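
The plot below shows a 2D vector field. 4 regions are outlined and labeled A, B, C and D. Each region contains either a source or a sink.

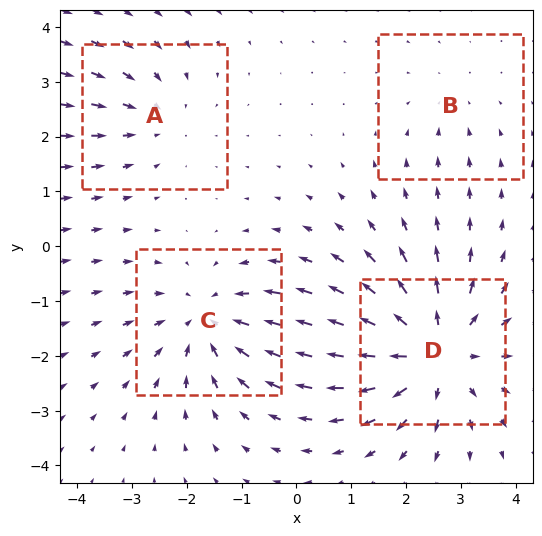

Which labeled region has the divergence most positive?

D

Divergence at each region's feature centre — A: about -3, B: about -2, C: about -4, D: about +6. Region D is most positive.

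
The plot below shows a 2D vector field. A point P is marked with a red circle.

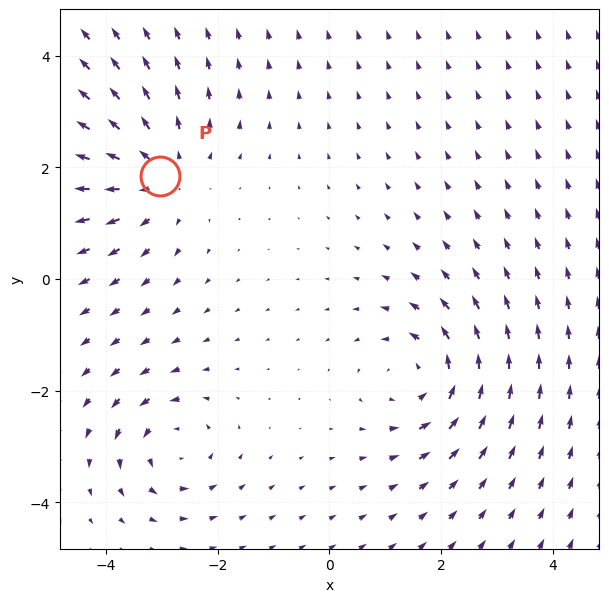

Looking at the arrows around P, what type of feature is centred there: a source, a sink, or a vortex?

At P (-3.0, 1.9) the arrows spread outward. Divergence about +3, curl ≈0 — positive divergence with near-zero curl is a source.

source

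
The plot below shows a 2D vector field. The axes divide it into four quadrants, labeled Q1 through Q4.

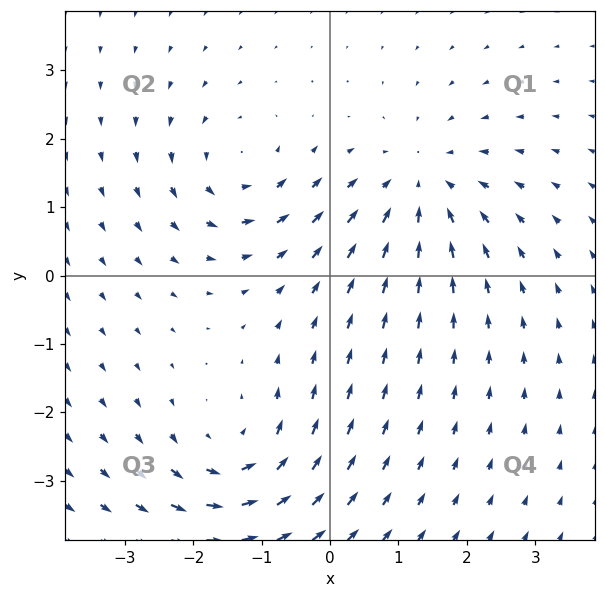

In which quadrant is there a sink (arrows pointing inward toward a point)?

Q1

The sink sits at approximately (1.3, 1.3), which lies in quadrant Q1. The divergence there is about -4, negative as expected for a sink.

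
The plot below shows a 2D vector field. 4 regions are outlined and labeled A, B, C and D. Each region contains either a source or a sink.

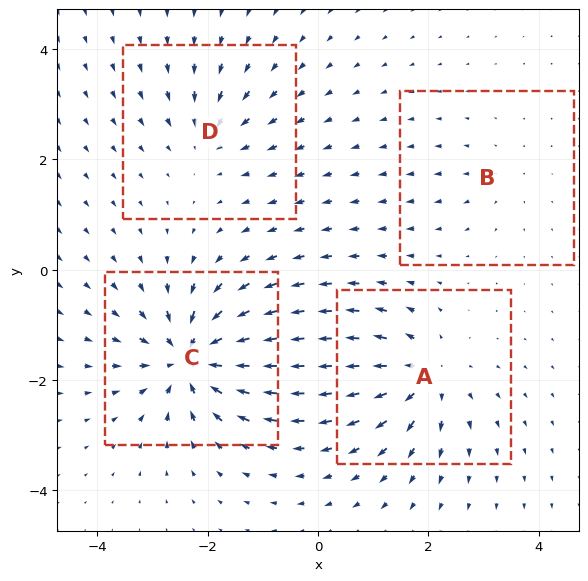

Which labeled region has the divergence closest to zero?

B

Divergence at each region's feature centre — A: about +6, B: about +2, C: about -8, D: about -4. Region B is closest to zero.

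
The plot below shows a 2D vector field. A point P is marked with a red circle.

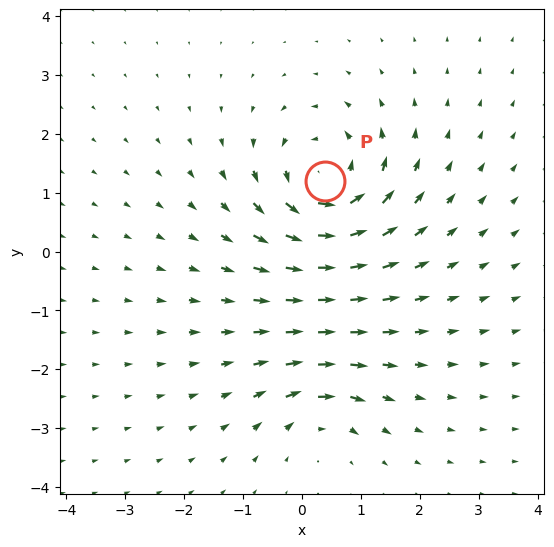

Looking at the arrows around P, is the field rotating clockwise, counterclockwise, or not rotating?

Near P at (0.4, 1.2) the arrows circulate counterclockwise. The curl (z-component) there is about +6; positive curl means counterclockwise rotation.

counterclockwise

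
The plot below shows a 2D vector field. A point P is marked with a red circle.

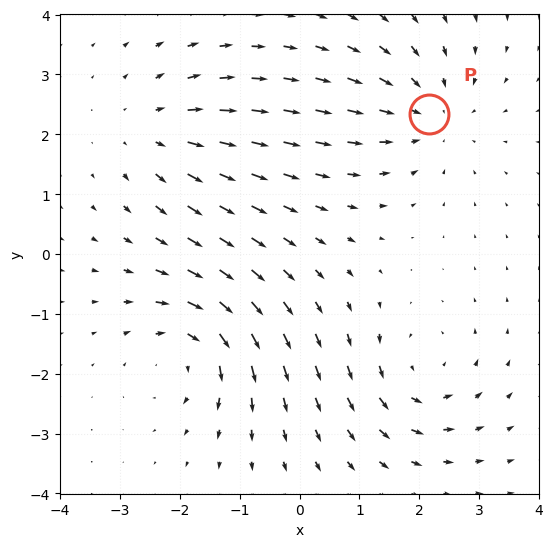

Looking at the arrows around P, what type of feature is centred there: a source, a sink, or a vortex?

At P (2.2, 2.3) the arrows converge inward. Divergence about -4, curl ≈0 — negative divergence with near-zero curl is a sink.

sink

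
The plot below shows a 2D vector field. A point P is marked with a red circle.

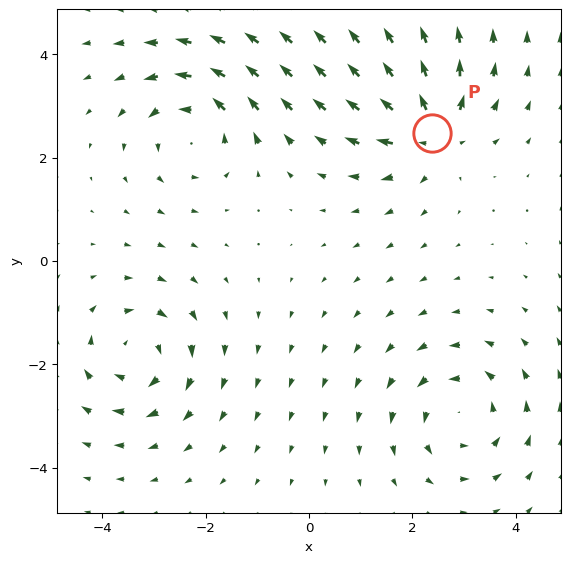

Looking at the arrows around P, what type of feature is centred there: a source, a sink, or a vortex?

source

At P (2.4, 2.5) the arrows spread outward. Divergence about +6, curl ≈0 — positive divergence with near-zero curl is a source.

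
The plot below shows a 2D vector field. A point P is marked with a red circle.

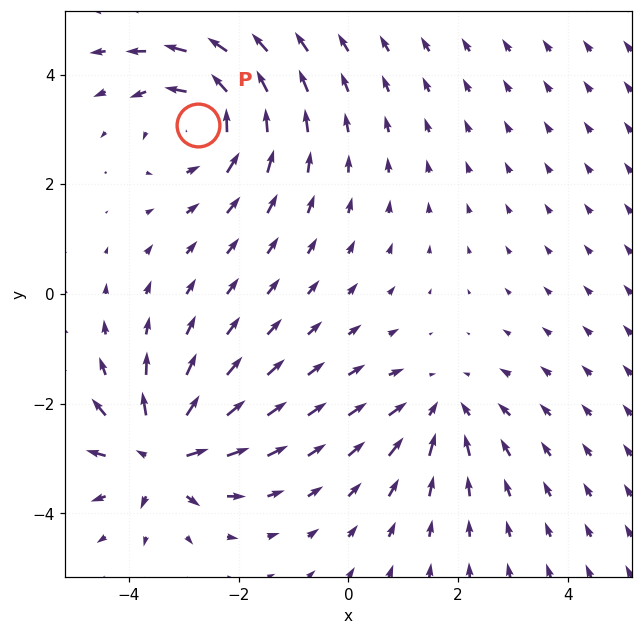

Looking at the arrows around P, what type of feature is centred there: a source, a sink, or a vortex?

At P (-2.7, 3.1) the arrows circulate counterclockwise. Divergence ≈0, curl about +4 — near-zero divergence with nonzero curl is a vortex.

vortex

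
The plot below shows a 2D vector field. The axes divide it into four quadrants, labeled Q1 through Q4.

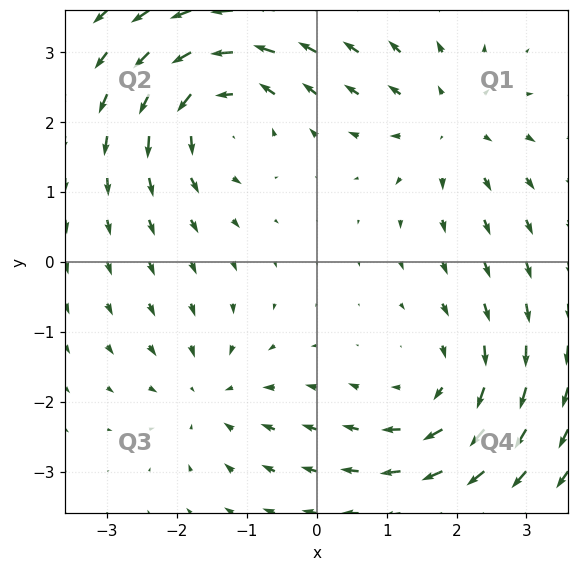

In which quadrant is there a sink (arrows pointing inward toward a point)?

Q3

The sink sits at approximately (-1.5, -1.9), which lies in quadrant Q3. The divergence there is about -3, negative as expected for a sink.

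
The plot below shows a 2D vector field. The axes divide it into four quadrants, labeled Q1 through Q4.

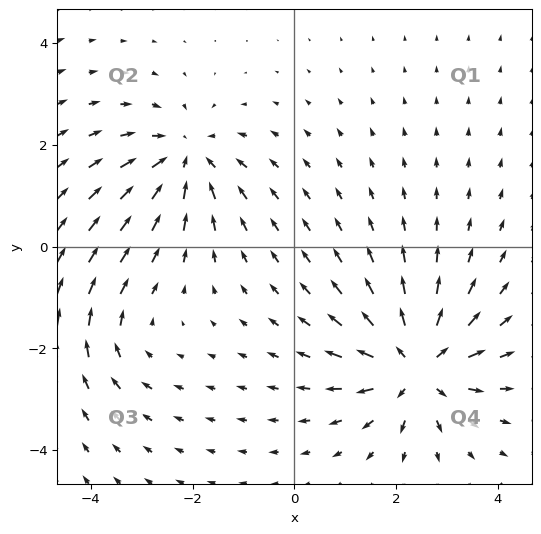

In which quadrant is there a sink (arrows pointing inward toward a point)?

The sink sits at approximately (-2.1, 1.7), which lies in quadrant Q2. The divergence there is about -4, negative as expected for a sink.

Q2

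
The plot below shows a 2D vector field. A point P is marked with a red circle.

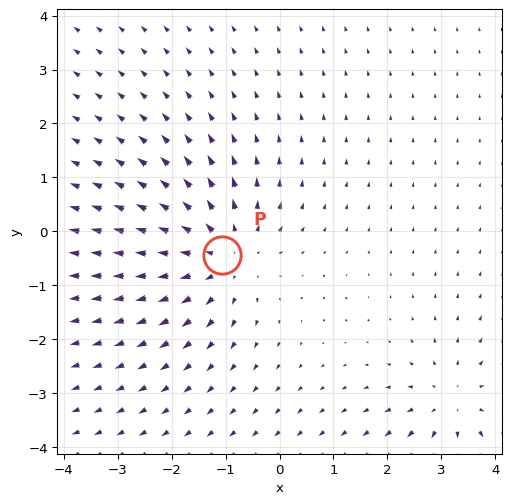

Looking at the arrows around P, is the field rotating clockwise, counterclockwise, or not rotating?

Near P at (-1.1, -0.4) the arrows show no circulation. The curl there is ≈0.

not rotating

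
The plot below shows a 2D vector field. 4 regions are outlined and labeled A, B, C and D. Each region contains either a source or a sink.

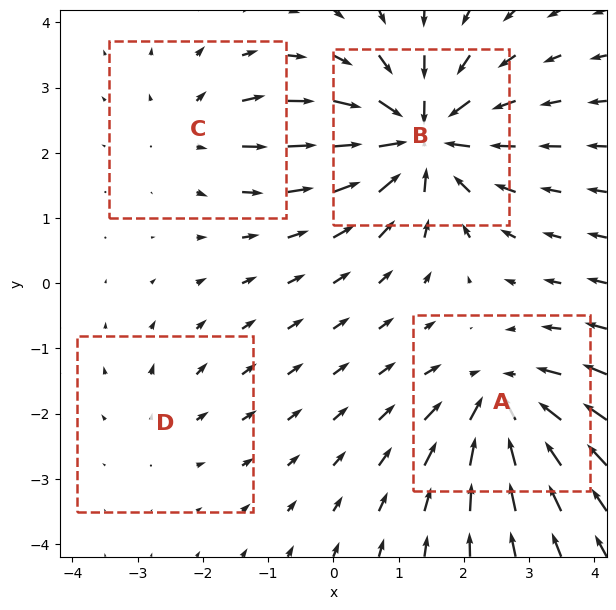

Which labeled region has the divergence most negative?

B

Divergence at each region's feature centre — A: about -6, B: about -8, C: about +3, D: about +2. Region B is most negative.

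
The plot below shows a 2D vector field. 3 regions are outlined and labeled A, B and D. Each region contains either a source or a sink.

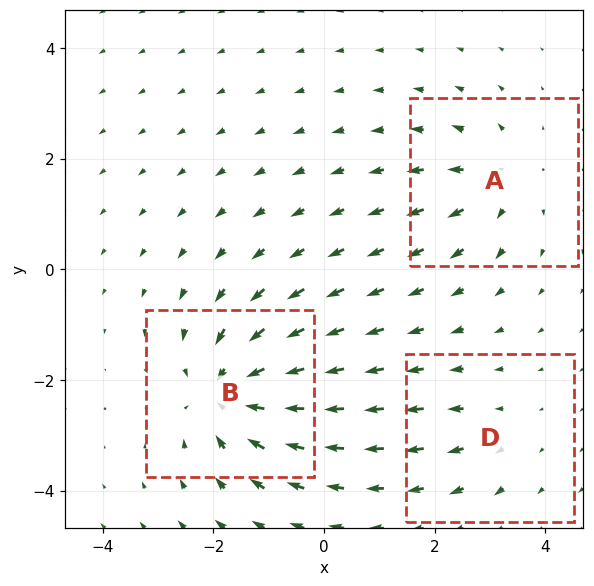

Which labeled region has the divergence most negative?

B

Divergence at each region's feature centre — A: about +3, B: about -5, D: about +2. Region B is most negative.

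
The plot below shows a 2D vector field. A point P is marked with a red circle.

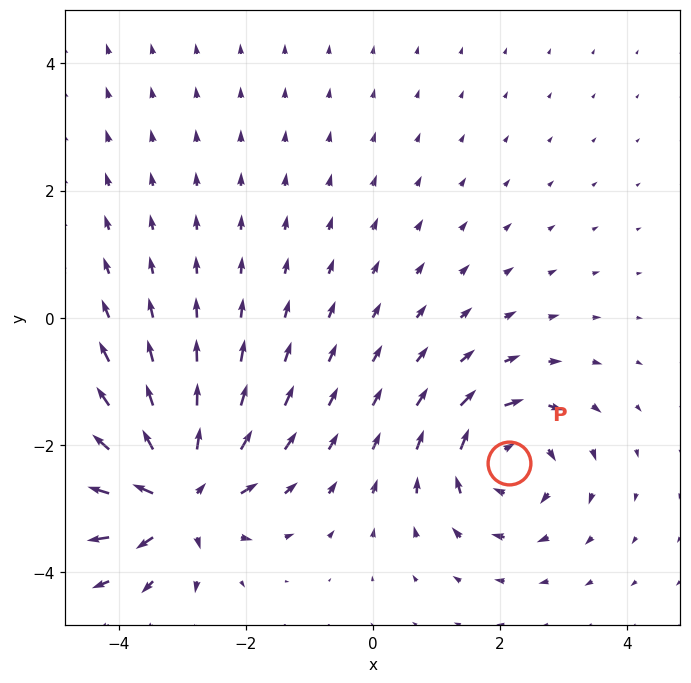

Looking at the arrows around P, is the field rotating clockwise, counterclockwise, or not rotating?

clockwise

Near P at (2.1, -2.3) the arrows circulate clockwise. The curl (z-component) there is about -4; negative curl means clockwise rotation.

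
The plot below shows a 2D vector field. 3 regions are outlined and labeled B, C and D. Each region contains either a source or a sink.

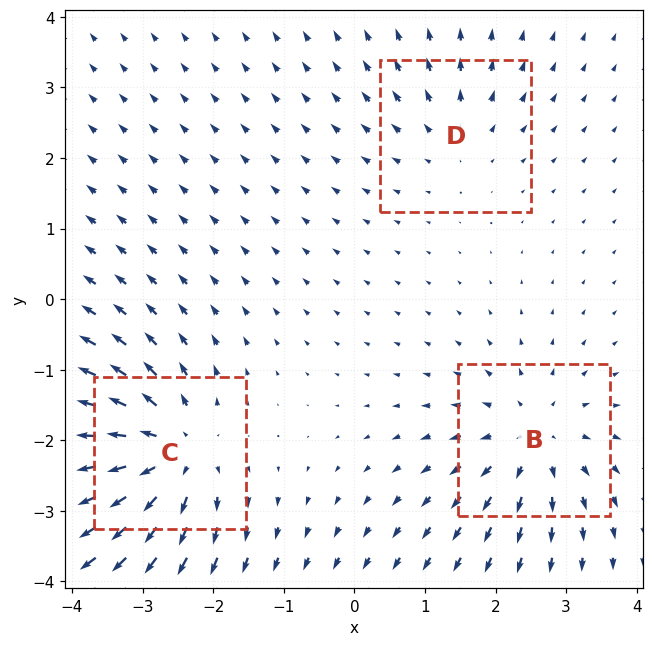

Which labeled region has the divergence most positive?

Divergence at each region's feature centre — B: about +4, C: about +5, D: about +2. Region C is most positive.

C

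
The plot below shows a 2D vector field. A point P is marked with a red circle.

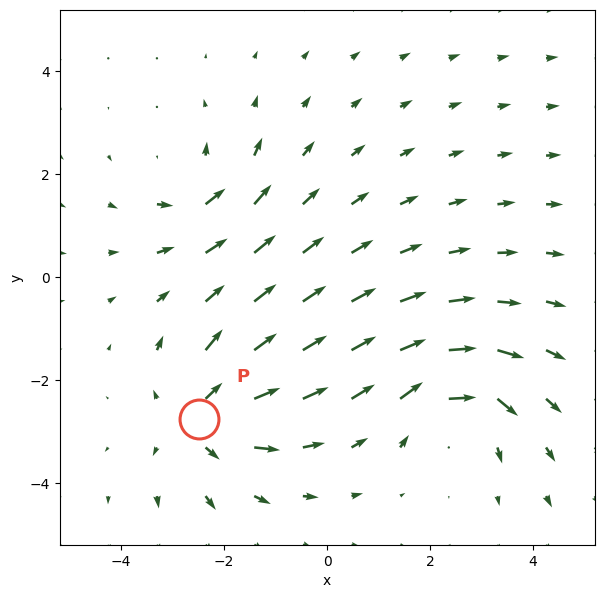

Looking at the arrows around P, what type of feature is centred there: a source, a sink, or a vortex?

source

At P (-2.5, -2.8) the arrows spread outward. Divergence about +4, curl ≈0 — positive divergence with near-zero curl is a source.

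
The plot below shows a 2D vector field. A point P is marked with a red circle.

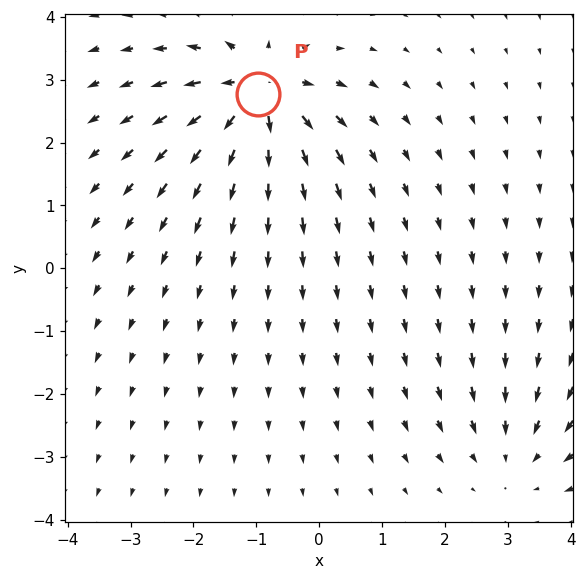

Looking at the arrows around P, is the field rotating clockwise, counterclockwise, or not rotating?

not rotating

Near P at (-1.0, 2.8) the arrows show no circulation. The curl there is ≈0.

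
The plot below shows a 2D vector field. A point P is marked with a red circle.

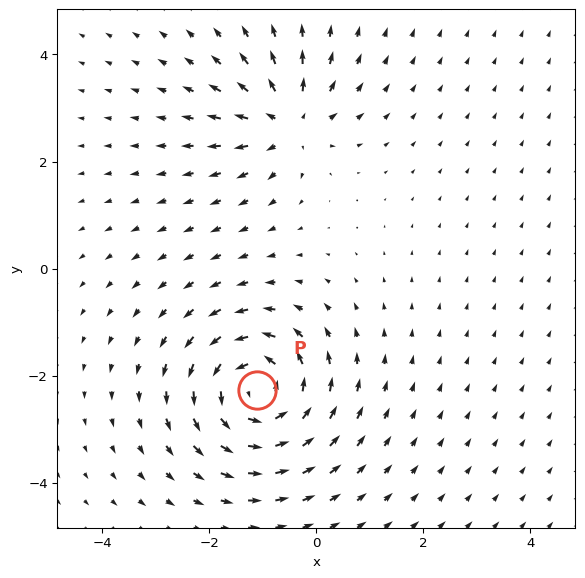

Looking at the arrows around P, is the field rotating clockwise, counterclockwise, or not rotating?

counterclockwise

Near P at (-1.1, -2.3) the arrows circulate counterclockwise. The curl (z-component) there is about +6; positive curl means counterclockwise rotation.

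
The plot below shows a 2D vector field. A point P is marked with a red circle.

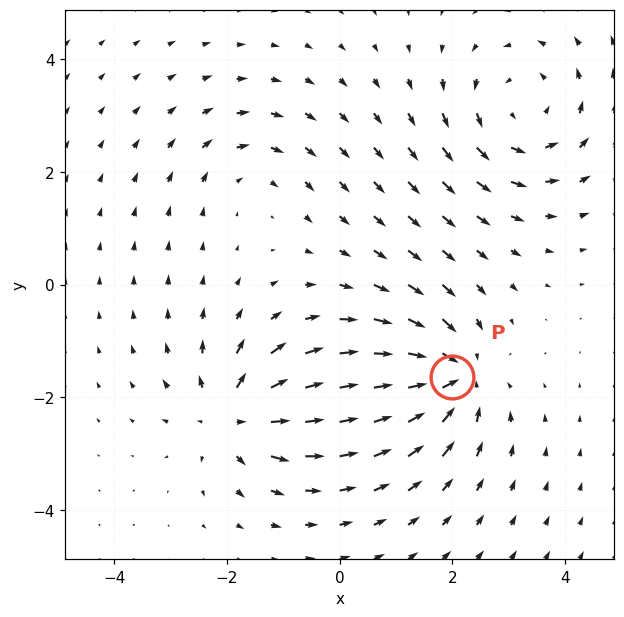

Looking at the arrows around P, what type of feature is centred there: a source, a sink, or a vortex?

At P (2.0, -1.6) the arrows converge inward. Divergence about -5, curl ≈0 — negative divergence with near-zero curl is a sink.

sink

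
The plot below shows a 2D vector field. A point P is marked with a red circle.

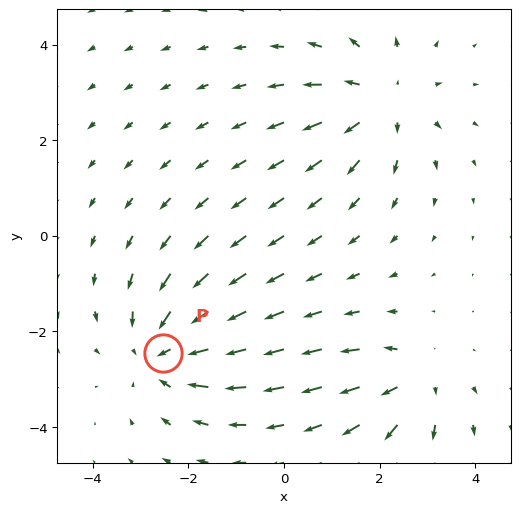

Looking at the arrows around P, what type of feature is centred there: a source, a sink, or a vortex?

sink

At P (-2.5, -2.4) the arrows converge inward. Divergence about -4, curl ≈0 — negative divergence with near-zero curl is a sink.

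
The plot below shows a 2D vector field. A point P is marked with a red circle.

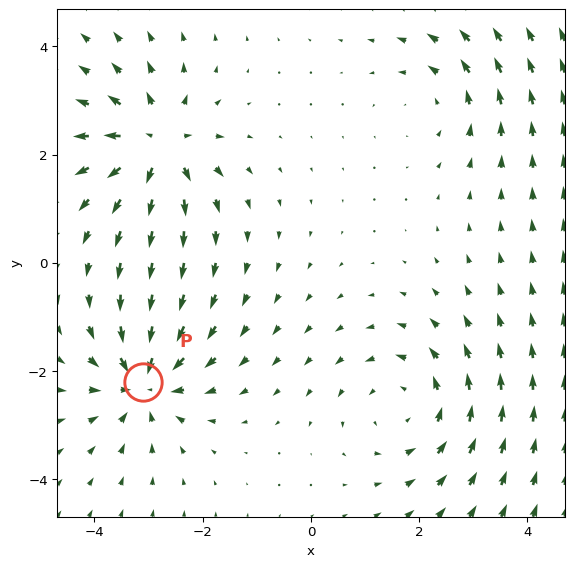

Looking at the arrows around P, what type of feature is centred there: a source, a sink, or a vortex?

sink

At P (-3.1, -2.2) the arrows converge inward. Divergence about -5, curl ≈0 — negative divergence with near-zero curl is a sink.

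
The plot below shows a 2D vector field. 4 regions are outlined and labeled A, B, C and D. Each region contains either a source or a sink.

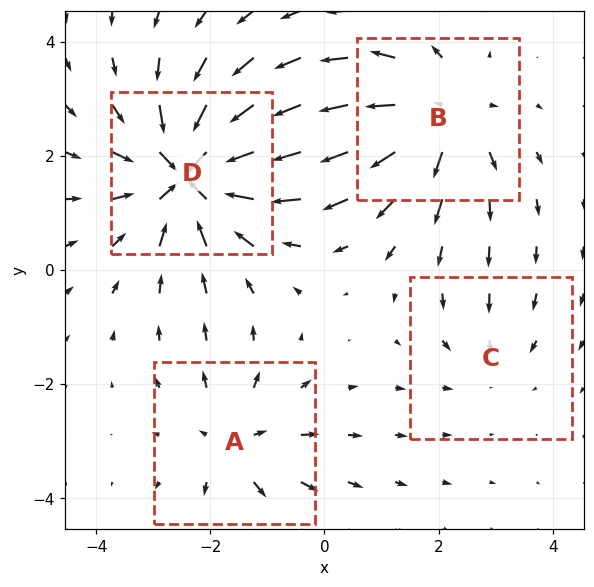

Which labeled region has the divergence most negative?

D

Divergence at each region's feature centre — A: about +4, B: about +5, C: about -2, D: about -7. Region D is most negative.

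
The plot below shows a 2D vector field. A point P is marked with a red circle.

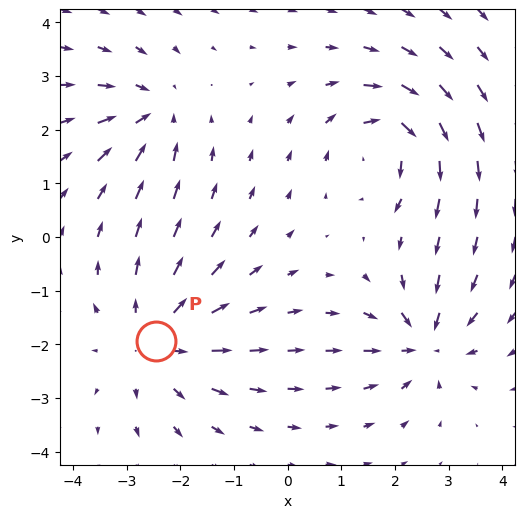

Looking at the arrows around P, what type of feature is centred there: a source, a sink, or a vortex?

source

At P (-2.4, -1.9) the arrows spread outward. Divergence about +3, curl ≈0 — positive divergence with near-zero curl is a source.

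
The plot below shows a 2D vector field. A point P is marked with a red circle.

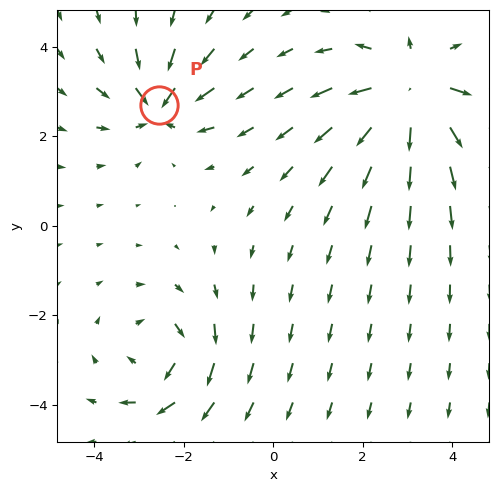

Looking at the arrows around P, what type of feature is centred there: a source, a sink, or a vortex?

At P (-2.5, 2.7) the arrows converge inward. Divergence about -5, curl ≈0 — negative divergence with near-zero curl is a sink.

sink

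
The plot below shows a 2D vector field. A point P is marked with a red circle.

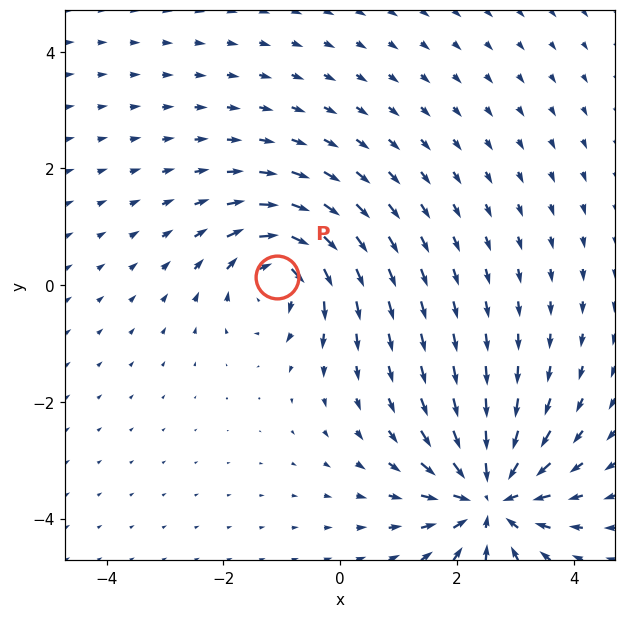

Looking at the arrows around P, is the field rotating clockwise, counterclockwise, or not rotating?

clockwise

Near P at (-1.1, 0.1) the arrows circulate clockwise. The curl (z-component) there is about -5; negative curl means clockwise rotation.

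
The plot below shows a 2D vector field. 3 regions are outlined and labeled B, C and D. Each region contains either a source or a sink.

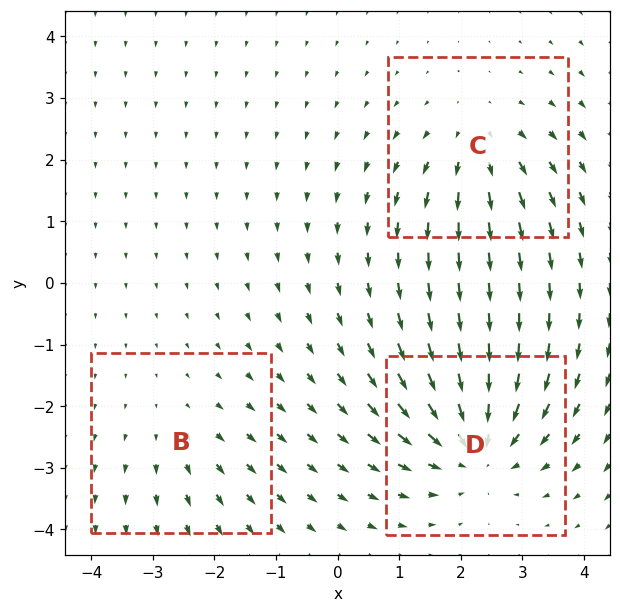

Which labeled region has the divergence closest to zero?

Divergence at each region's feature centre — B: about +2, C: about +3, D: about -5. Region B is closest to zero.

B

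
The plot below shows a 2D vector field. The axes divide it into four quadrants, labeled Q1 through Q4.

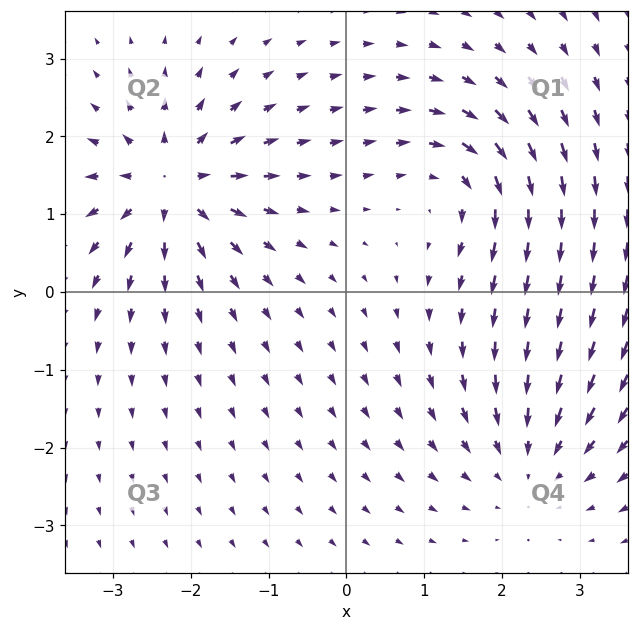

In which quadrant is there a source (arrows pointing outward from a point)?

Q2

The source sits at approximately (-2.3, 1.4), which lies in quadrant Q2. The divergence there is about +7, positive as expected for a source.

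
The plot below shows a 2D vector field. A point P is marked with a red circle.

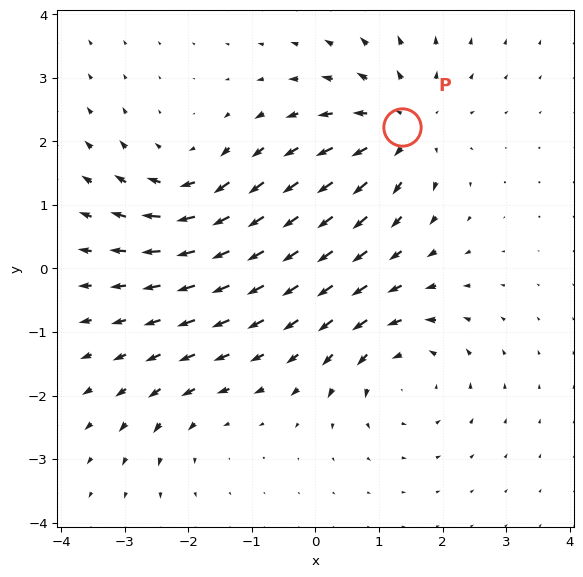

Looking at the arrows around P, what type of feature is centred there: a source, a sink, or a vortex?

source

At P (1.4, 2.2) the arrows spread outward. Divergence about +5, curl ≈0 — positive divergence with near-zero curl is a source.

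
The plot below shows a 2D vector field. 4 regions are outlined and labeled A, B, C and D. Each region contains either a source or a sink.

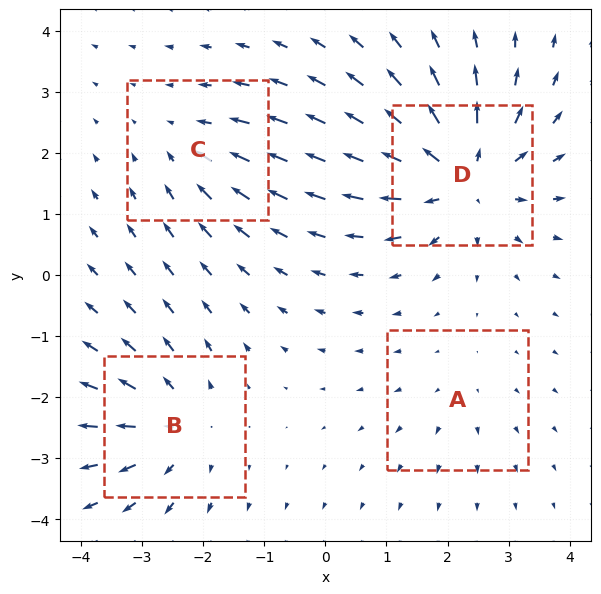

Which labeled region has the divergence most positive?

Divergence at each region's feature centre — A: about +2, B: about +5, C: about -3, D: about +7. Region D is most positive.

D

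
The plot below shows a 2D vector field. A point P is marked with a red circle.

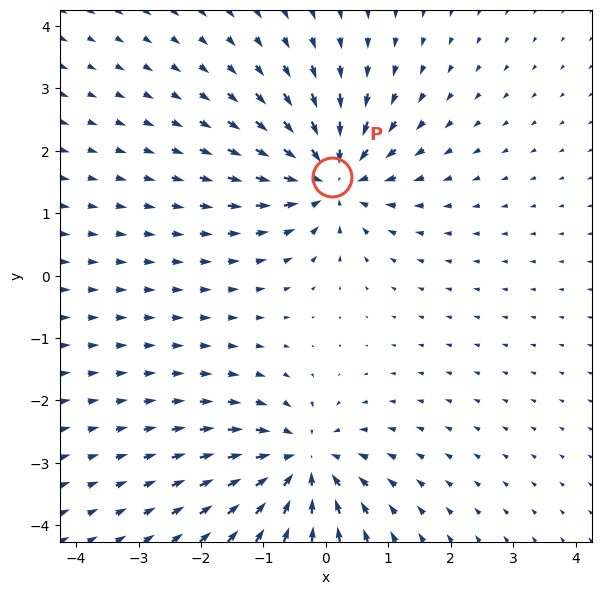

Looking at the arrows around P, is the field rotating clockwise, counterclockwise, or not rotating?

not rotating

Near P at (0.1, 1.6) the arrows show no circulation. The curl there is ≈0.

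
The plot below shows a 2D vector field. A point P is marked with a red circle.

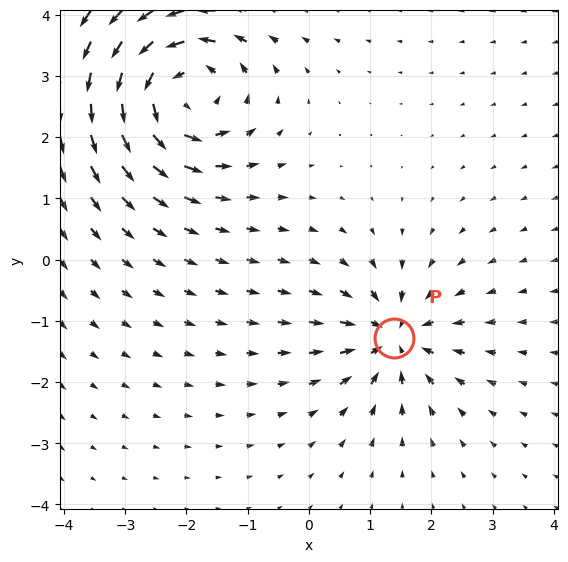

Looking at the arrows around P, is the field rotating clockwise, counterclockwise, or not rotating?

Near P at (1.4, -1.3) the arrows show no circulation. The curl there is ≈0.

not rotating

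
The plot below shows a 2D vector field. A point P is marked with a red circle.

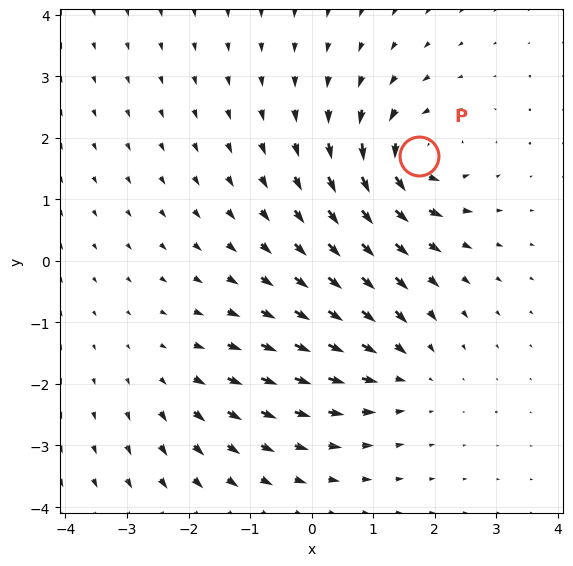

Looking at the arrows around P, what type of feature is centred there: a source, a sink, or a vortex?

At P (1.7, 1.7) the arrows circulate counterclockwise. Divergence ≈0, curl about +6 — near-zero divergence with nonzero curl is a vortex.

vortex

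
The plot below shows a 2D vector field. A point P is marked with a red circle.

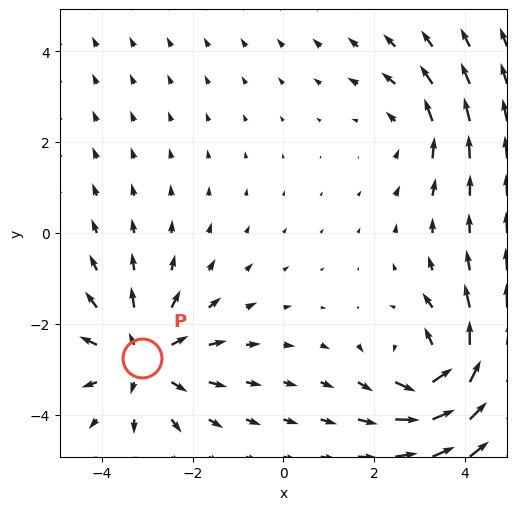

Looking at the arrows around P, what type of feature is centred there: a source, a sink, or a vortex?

source

At P (-3.1, -2.8) the arrows spread outward. Divergence about +5, curl ≈0 — positive divergence with near-zero curl is a source.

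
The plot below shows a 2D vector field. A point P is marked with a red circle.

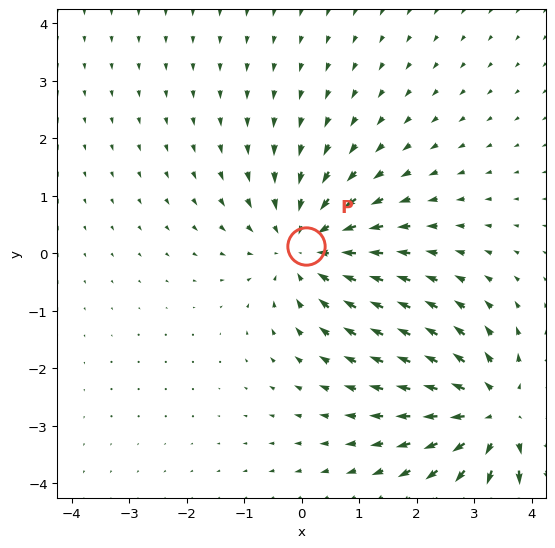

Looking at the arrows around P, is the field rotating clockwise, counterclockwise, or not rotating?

Near P at (0.1, 0.1) the arrows show no circulation. The curl there is ≈0.

not rotating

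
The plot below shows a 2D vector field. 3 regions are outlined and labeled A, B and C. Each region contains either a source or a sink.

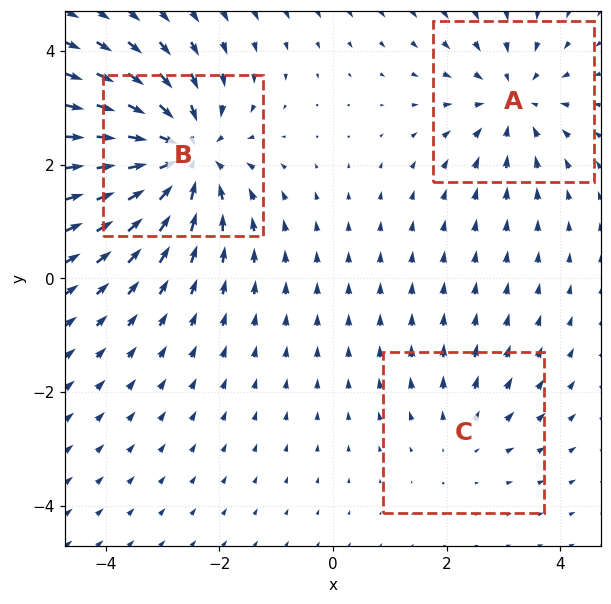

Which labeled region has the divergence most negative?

Divergence at each region's feature centre — A: about -3, B: about -5, C: about +2. Region B is most negative.

B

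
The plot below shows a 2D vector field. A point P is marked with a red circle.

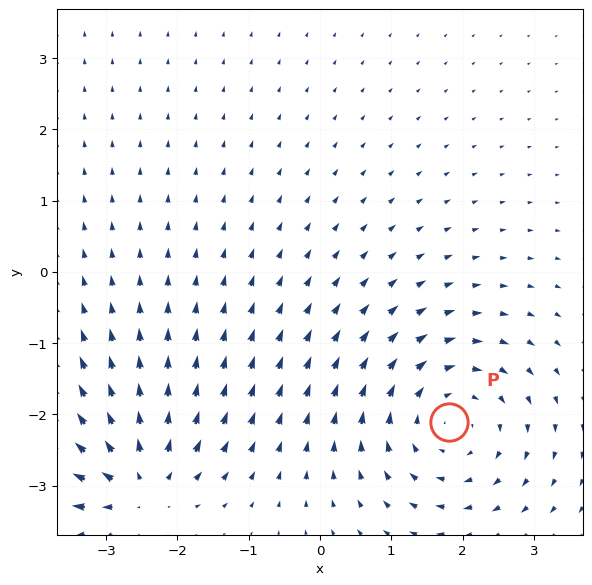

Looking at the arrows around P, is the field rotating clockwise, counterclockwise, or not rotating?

clockwise

Near P at (1.8, -2.1) the arrows circulate clockwise. The curl (z-component) there is about -3; negative curl means clockwise rotation.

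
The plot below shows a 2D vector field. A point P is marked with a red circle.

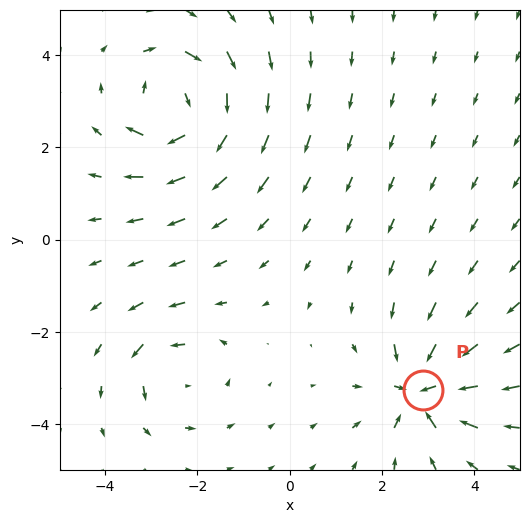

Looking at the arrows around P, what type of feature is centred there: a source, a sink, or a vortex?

sink

At P (2.9, -3.2) the arrows converge inward. Divergence about -5, curl ≈0 — negative divergence with near-zero curl is a sink.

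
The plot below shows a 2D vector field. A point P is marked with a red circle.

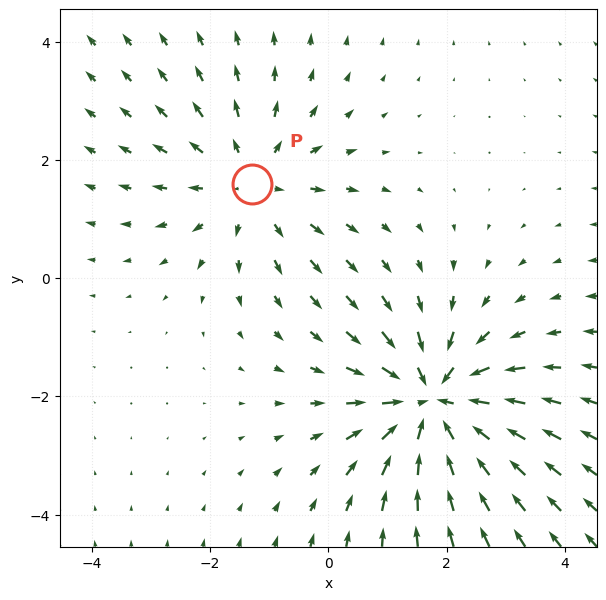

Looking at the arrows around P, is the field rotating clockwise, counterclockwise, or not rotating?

not rotating

Near P at (-1.3, 1.6) the arrows show no circulation. The curl there is ≈0.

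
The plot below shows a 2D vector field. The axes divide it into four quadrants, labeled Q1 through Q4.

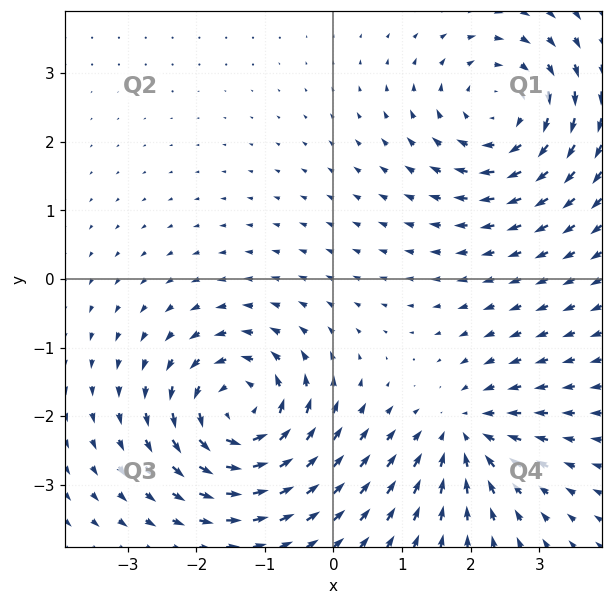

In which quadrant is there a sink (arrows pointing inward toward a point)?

Q4

The sink sits at approximately (1.9, -2.2), which lies in quadrant Q4. The divergence there is about -4, negative as expected for a sink.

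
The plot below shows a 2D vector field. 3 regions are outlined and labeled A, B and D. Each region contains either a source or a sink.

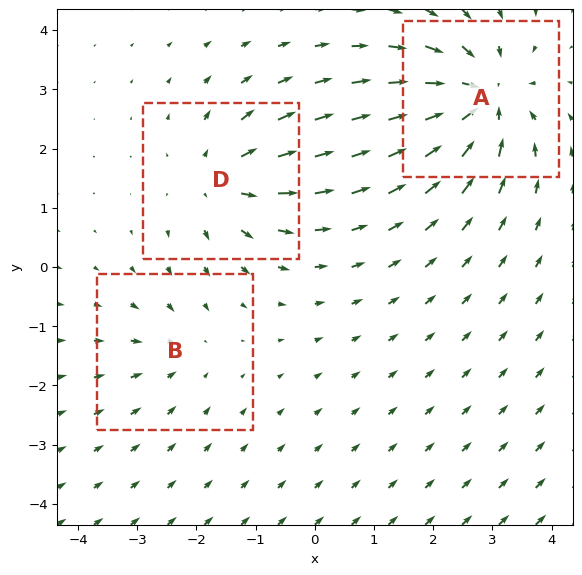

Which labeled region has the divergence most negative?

Divergence at each region's feature centre — A: about -5, B: about -2, D: about +4. Region A is most negative.

A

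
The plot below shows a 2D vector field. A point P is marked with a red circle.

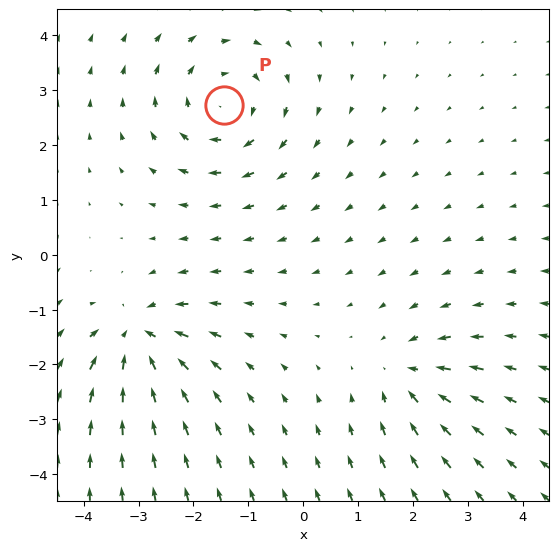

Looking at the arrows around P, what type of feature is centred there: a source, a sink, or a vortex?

At P (-1.4, 2.7) the arrows circulate clockwise. Divergence ≈0, curl about -4 — near-zero divergence with nonzero curl is a vortex.

vortex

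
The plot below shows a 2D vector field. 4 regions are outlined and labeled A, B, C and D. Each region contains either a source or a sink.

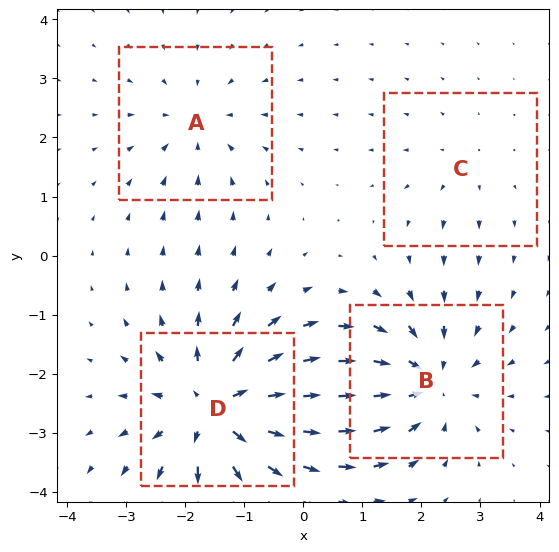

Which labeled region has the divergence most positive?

Divergence at each region's feature centre — A: about -3, B: about -5, C: about +2, D: about +7. Region D is most positive.

D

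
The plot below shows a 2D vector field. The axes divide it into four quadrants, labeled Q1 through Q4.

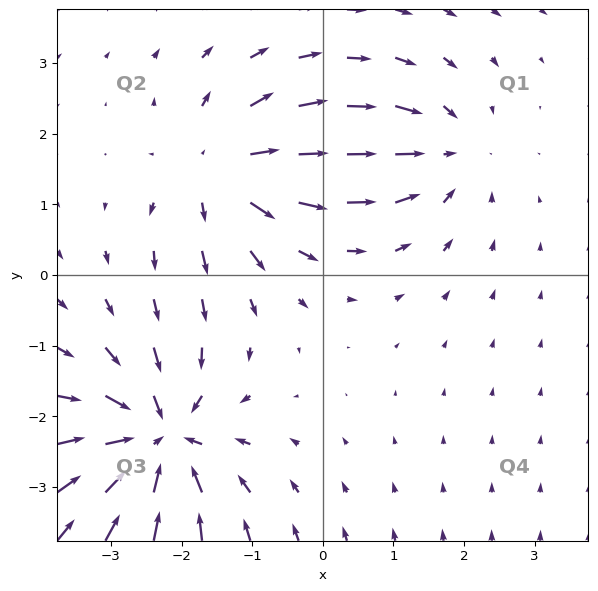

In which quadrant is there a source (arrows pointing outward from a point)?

The source sits at approximately (-1.4, 1.5), which lies in quadrant Q2. The divergence there is about +4, positive as expected for a source.

Q2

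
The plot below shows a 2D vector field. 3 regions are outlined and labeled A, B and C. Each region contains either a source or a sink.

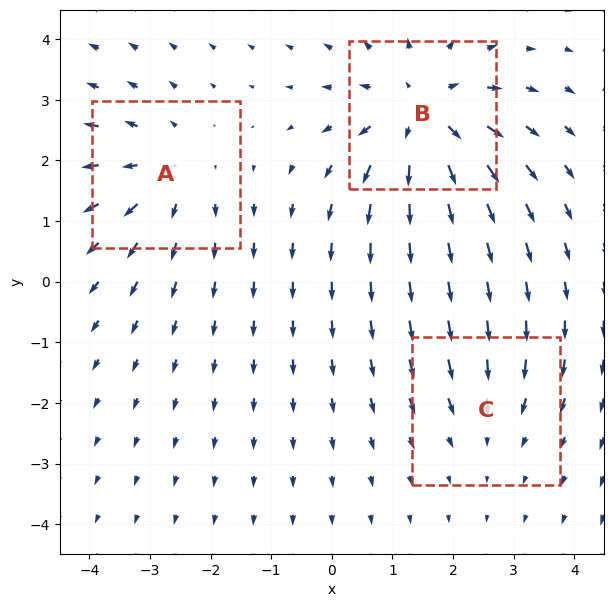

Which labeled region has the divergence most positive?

Divergence at each region's feature centre — A: about +3, B: about +5, C: about -2. Region B is most positive.

B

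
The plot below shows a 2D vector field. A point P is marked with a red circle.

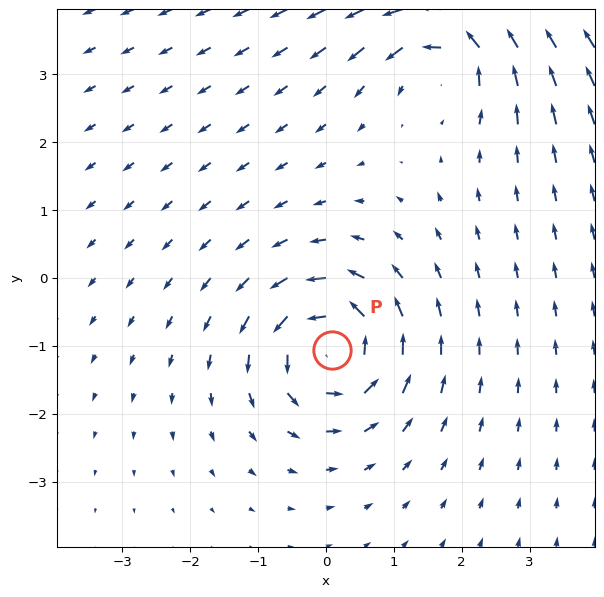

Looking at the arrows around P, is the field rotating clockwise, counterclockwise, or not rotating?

counterclockwise

Near P at (0.1, -1.1) the arrows circulate counterclockwise. The curl (z-component) there is about +5; positive curl means counterclockwise rotation.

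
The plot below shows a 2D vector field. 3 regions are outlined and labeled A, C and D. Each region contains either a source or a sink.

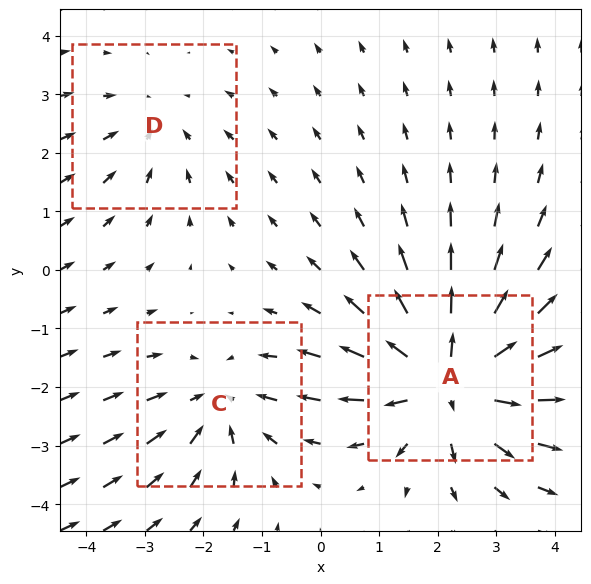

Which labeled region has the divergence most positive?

Divergence at each region's feature centre — A: about +5, C: about -3, D: about -2. Region A is most positive.

A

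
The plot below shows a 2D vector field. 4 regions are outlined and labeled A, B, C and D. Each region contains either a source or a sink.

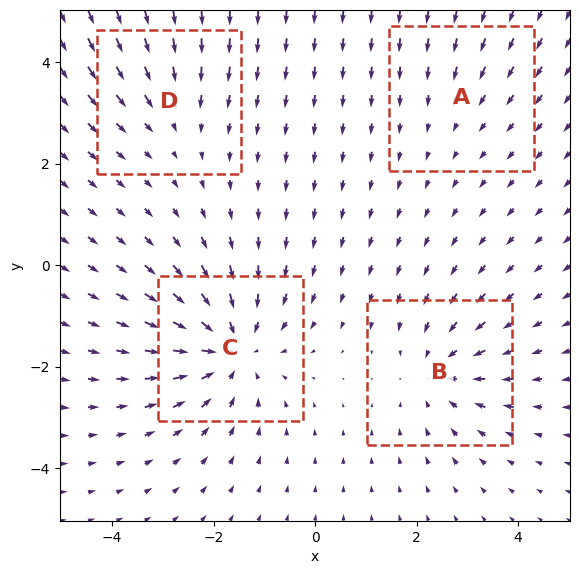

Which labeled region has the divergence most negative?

Divergence at each region's feature centre — A: about -2, B: about -4, C: about -6, D: about -3. Region C is most negative.

C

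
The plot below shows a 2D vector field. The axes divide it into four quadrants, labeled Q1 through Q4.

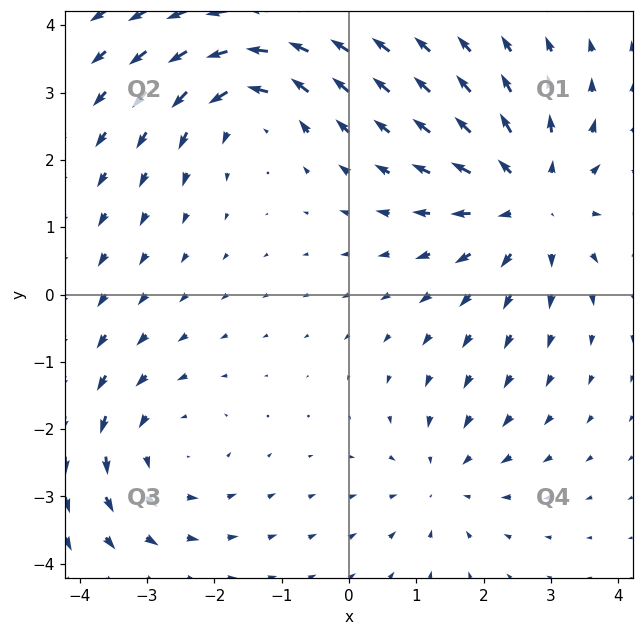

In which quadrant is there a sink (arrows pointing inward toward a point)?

The sink sits at approximately (1.4, -2.8), which lies in quadrant Q4. The divergence there is about -3, negative as expected for a sink.

Q4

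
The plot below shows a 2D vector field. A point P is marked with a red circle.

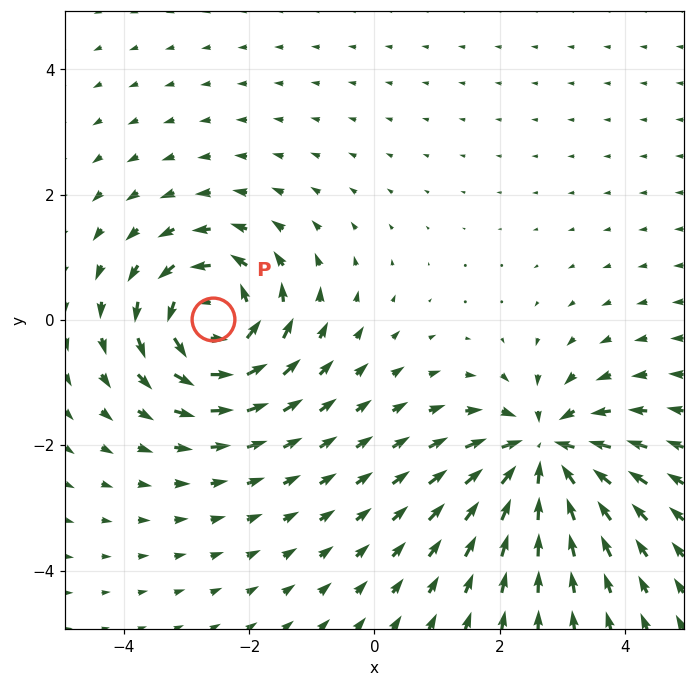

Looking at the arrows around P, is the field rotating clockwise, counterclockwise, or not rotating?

Near P at (-2.6, 0.0) the arrows circulate counterclockwise. The curl (z-component) there is about +6; positive curl means counterclockwise rotation.

counterclockwise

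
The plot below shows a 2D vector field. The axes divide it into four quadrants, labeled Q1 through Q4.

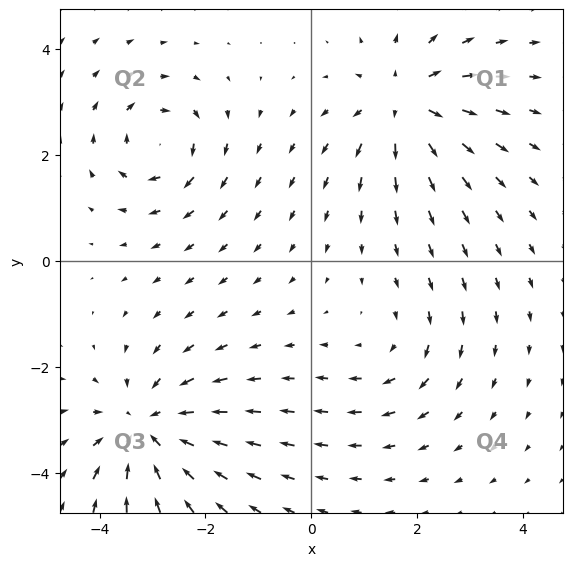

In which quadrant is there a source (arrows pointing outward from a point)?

The source sits at approximately (1.8, 3.0), which lies in quadrant Q1. The divergence there is about +4, positive as expected for a source.

Q1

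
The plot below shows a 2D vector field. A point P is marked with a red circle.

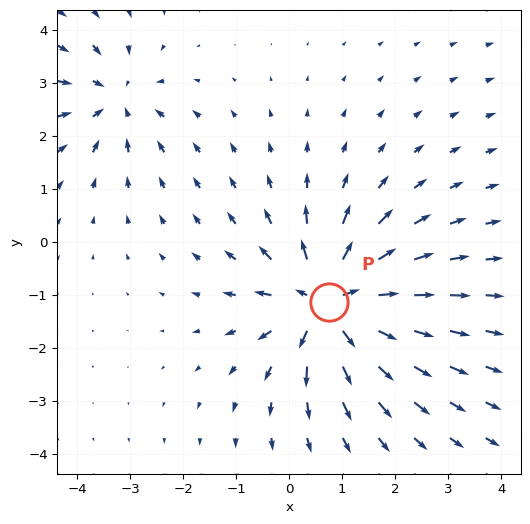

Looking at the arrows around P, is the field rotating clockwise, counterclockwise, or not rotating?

not rotating

Near P at (0.8, -1.1) the arrows show no circulation. The curl there is ≈0.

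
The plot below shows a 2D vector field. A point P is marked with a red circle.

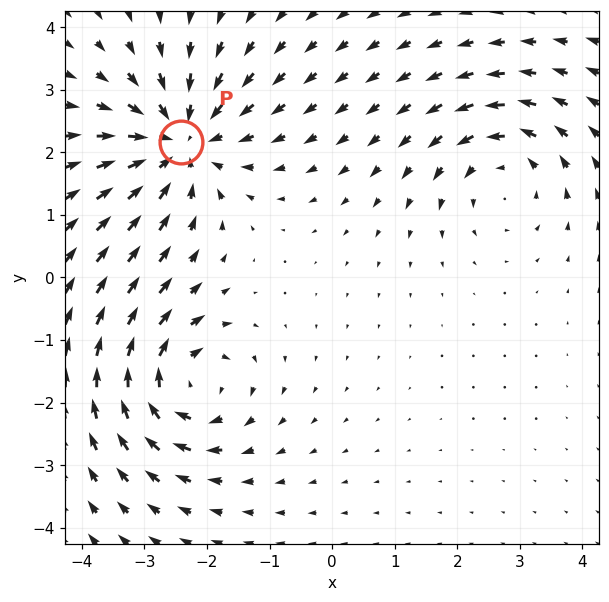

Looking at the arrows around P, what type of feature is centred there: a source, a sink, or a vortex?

At P (-2.4, 2.2) the arrows converge inward. Divergence about -5, curl ≈0 — negative divergence with near-zero curl is a sink.

sink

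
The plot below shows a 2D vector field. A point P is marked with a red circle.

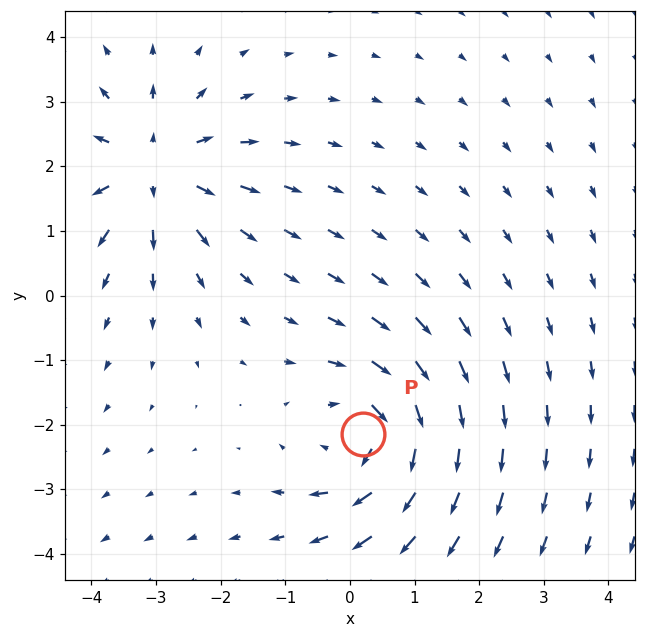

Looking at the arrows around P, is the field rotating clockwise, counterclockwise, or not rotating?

clockwise

Near P at (0.2, -2.1) the arrows circulate clockwise. The curl (z-component) there is about -5; negative curl means clockwise rotation.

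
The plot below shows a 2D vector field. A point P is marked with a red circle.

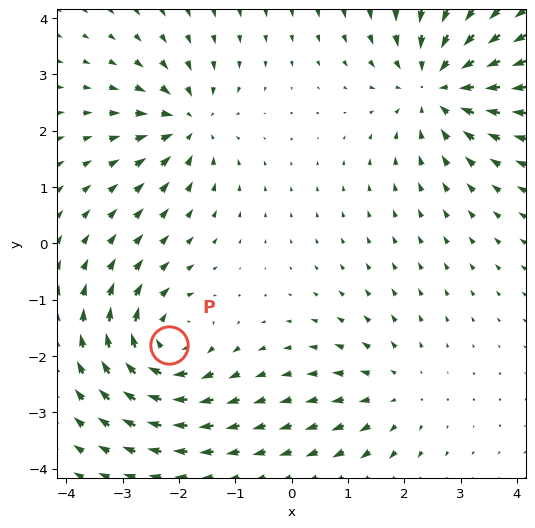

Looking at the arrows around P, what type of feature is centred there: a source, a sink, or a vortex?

vortex

At P (-2.2, -1.8) the arrows circulate clockwise. Divergence ≈0, curl about -5 — near-zero divergence with nonzero curl is a vortex.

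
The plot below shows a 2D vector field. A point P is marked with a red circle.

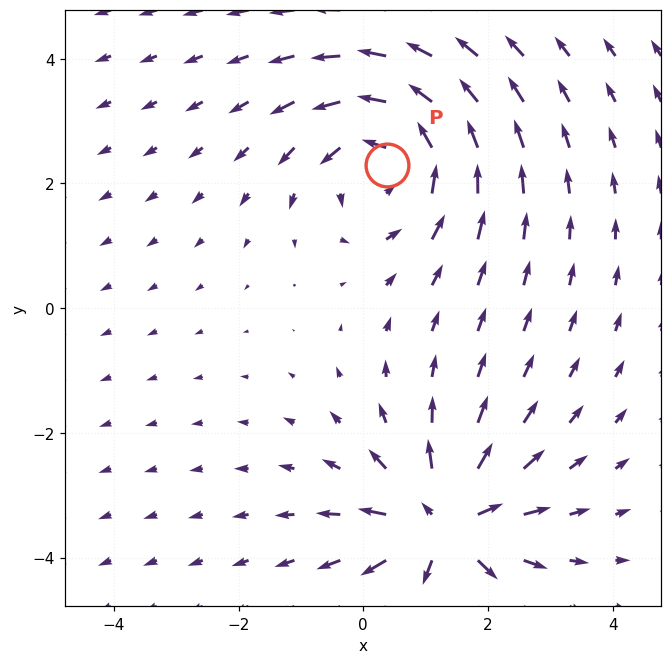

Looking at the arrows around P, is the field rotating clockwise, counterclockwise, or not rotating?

Near P at (0.4, 2.3) the arrows circulate counterclockwise. The curl (z-component) there is about +4; positive curl means counterclockwise rotation.

counterclockwise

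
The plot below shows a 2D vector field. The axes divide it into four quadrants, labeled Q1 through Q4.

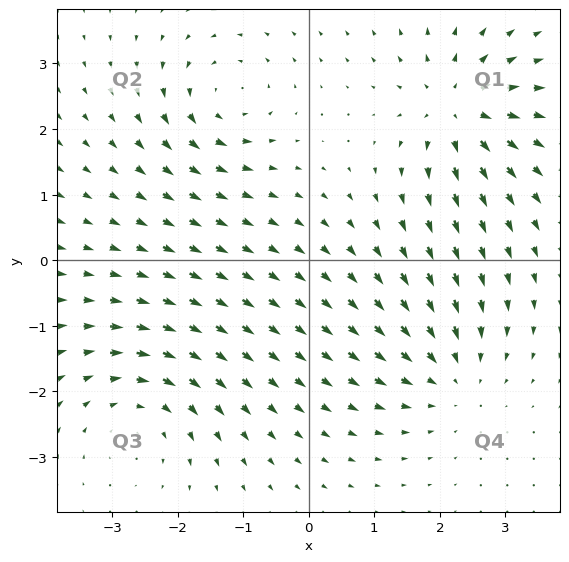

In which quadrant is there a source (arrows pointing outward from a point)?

The source sits at approximately (2.3, 2.3), which lies in quadrant Q1. The divergence there is about +7, positive as expected for a source.

Q1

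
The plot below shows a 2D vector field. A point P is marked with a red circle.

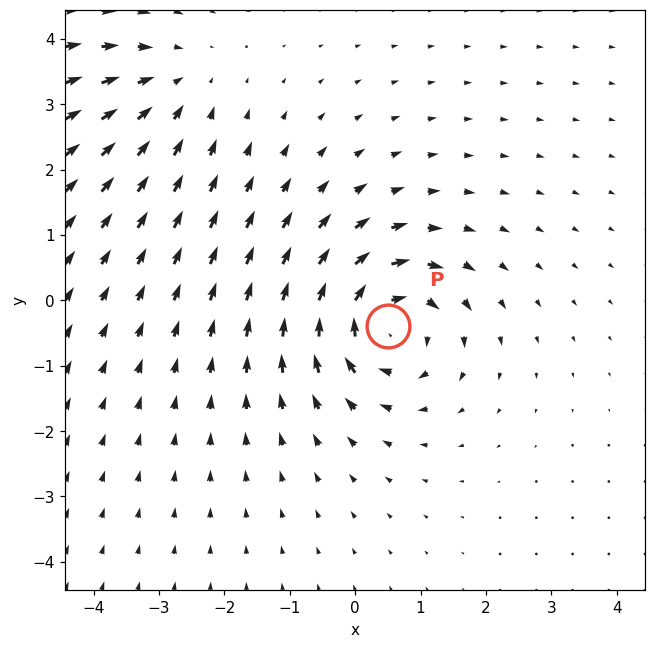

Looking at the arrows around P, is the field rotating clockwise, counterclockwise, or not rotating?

Near P at (0.5, -0.4) the arrows circulate clockwise. The curl (z-component) there is about -6; negative curl means clockwise rotation.

clockwise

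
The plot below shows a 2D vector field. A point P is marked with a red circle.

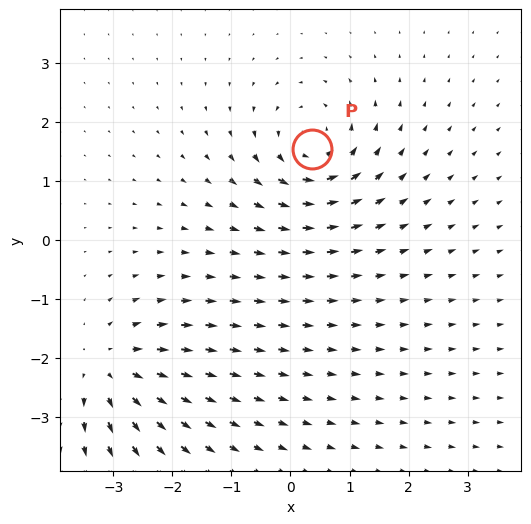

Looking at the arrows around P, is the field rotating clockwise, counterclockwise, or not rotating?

counterclockwise

Near P at (0.4, 1.5) the arrows circulate counterclockwise. The curl (z-component) there is about +5; positive curl means counterclockwise rotation.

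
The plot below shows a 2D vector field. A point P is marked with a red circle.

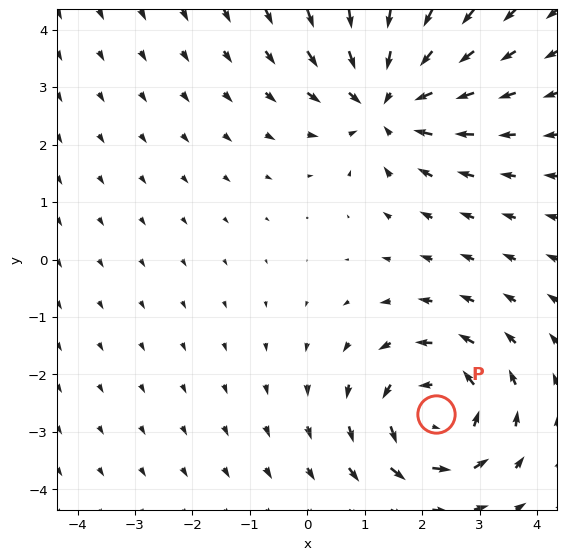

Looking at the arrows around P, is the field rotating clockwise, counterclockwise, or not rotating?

counterclockwise

Near P at (2.2, -2.7) the arrows circulate counterclockwise. The curl (z-component) there is about +5; positive curl means counterclockwise rotation.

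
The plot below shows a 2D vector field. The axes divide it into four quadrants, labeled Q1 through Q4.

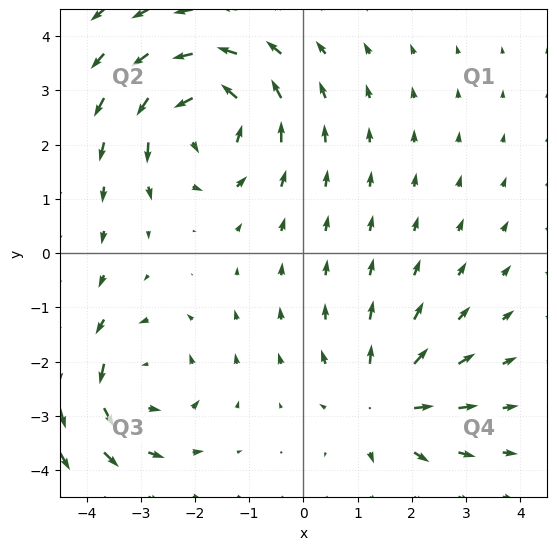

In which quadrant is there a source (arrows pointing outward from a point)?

Q4

The source sits at approximately (1.5, -2.8), which lies in quadrant Q4. The divergence there is about +4, positive as expected for a source.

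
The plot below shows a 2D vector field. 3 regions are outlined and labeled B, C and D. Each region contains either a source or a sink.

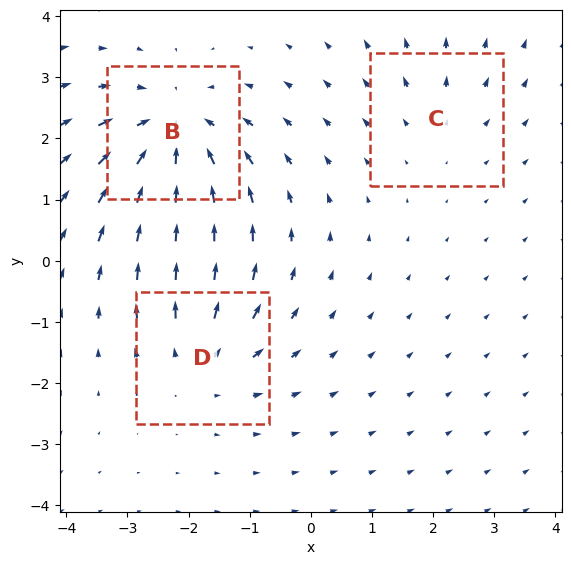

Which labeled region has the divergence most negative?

B

Divergence at each region's feature centre — B: about -5, C: about +2, D: about +3. Region B is most negative.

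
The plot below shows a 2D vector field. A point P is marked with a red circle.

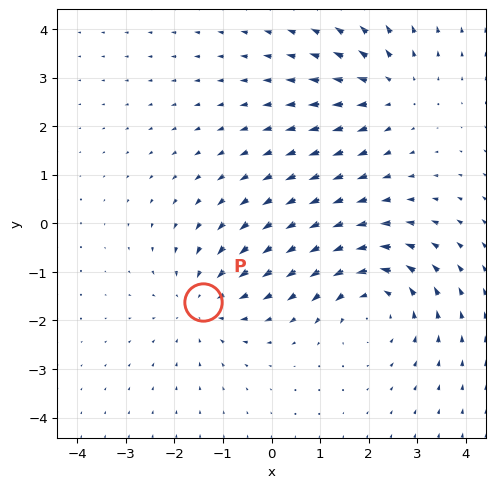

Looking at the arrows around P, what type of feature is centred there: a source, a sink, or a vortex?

At P (-1.4, -1.6) the arrows converge inward. Divergence about -3, curl ≈0 — negative divergence with near-zero curl is a sink.

sink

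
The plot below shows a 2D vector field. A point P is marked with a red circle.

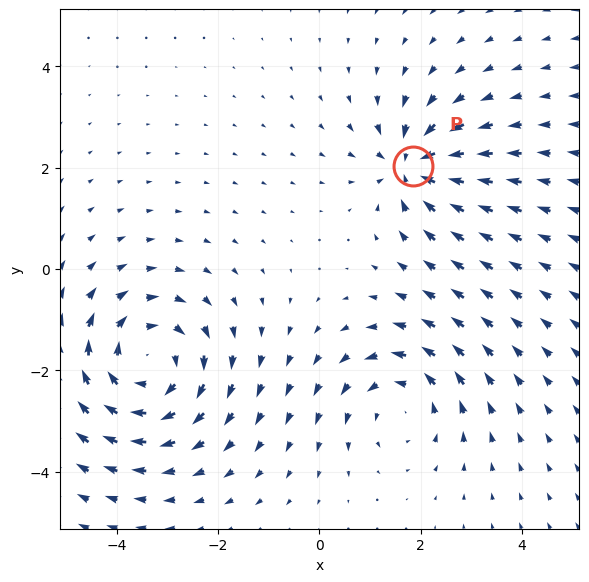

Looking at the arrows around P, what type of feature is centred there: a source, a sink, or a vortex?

At P (1.9, 2.0) the arrows converge inward. Divergence about -4, curl ≈0 — negative divergence with near-zero curl is a sink.

sink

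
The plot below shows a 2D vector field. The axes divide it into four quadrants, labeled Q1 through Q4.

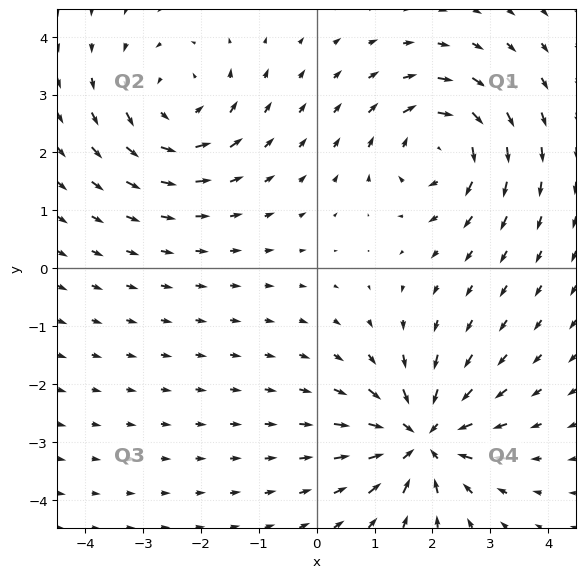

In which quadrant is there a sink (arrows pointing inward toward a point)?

The sink sits at approximately (1.8, -2.9), which lies in quadrant Q4. The divergence there is about -6, negative as expected for a sink.

Q4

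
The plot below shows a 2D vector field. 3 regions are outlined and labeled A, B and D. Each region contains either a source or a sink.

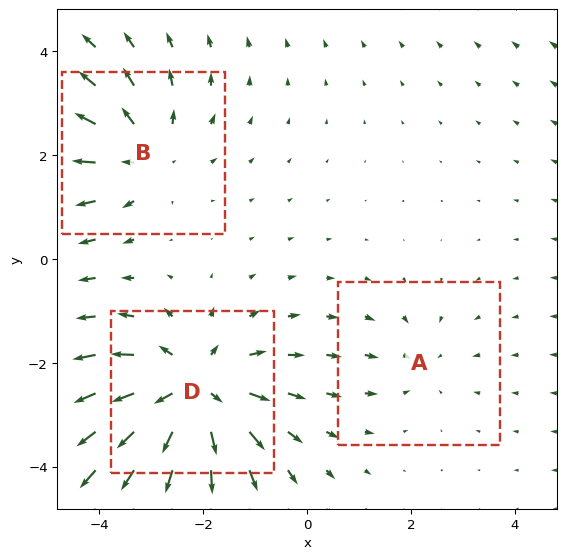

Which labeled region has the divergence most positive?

Divergence at each region's feature centre — A: about -2, B: about +3, D: about +5. Region D is most positive.

D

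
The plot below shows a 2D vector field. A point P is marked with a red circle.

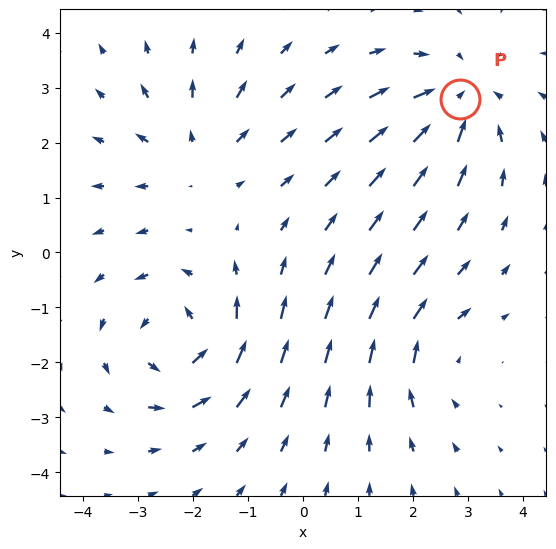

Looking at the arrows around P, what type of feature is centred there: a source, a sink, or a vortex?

sink

At P (2.9, 2.8) the arrows converge inward. Divergence about -4, curl ≈0 — negative divergence with near-zero curl is a sink.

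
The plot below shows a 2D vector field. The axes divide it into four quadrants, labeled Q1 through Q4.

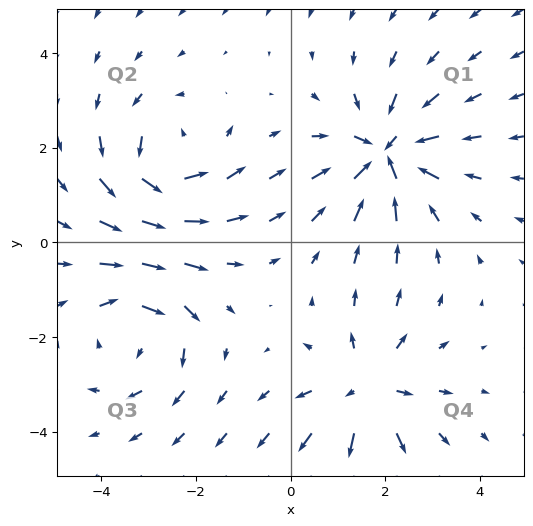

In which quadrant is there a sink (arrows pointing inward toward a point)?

The sink sits at approximately (2.0, 1.9), which lies in quadrant Q1. The divergence there is about -6, negative as expected for a sink.

Q1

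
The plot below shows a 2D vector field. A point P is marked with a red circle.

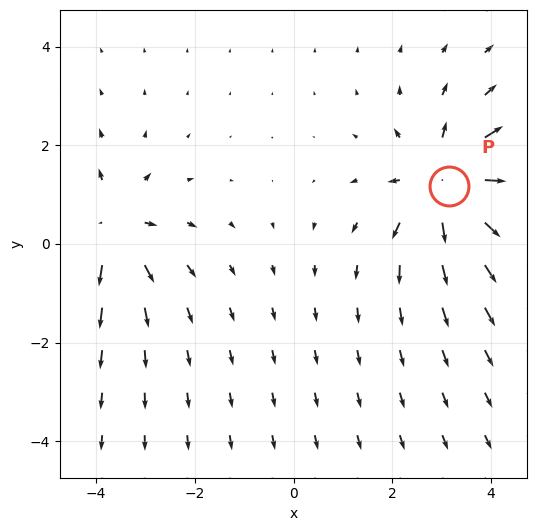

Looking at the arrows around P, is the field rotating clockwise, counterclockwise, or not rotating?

Near P at (3.1, 1.2) the arrows show no circulation. The curl there is ≈0.

not rotating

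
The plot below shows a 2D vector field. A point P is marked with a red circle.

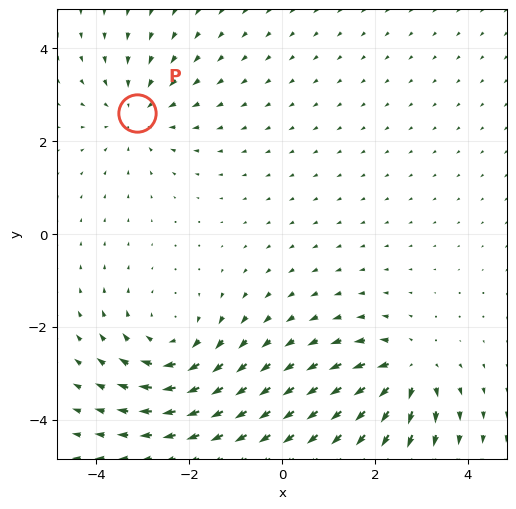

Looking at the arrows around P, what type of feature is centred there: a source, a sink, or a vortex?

At P (-3.1, 2.6) the arrows converge inward. Divergence about -3, curl ≈0 — negative divergence with near-zero curl is a sink.

sink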